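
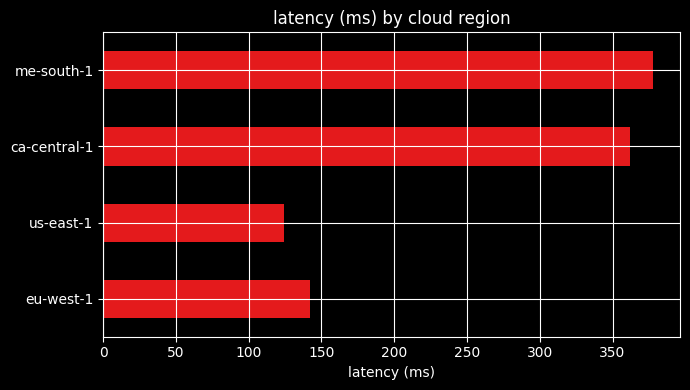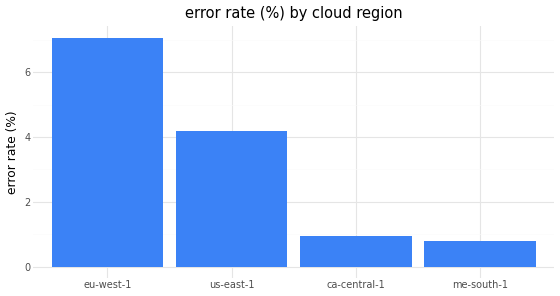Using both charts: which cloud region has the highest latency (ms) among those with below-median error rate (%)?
Chart 2 median error rate (%) ≈ 3; below-median cloud regions: ca-central-1, me-south-1. Among those, me-south-1 has the highest latency (ms) (≈ 400).

me-south-1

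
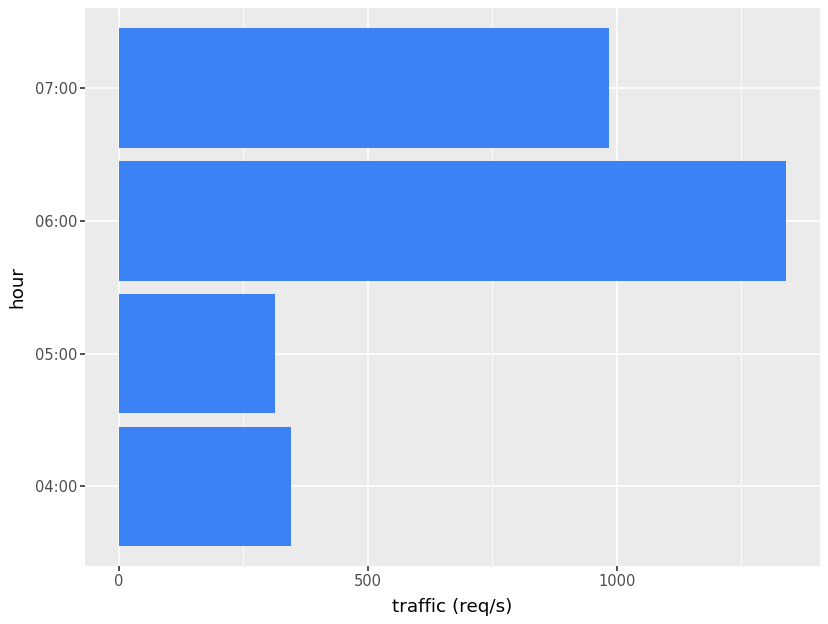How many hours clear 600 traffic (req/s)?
Above 600: 06:00, 07:00.

2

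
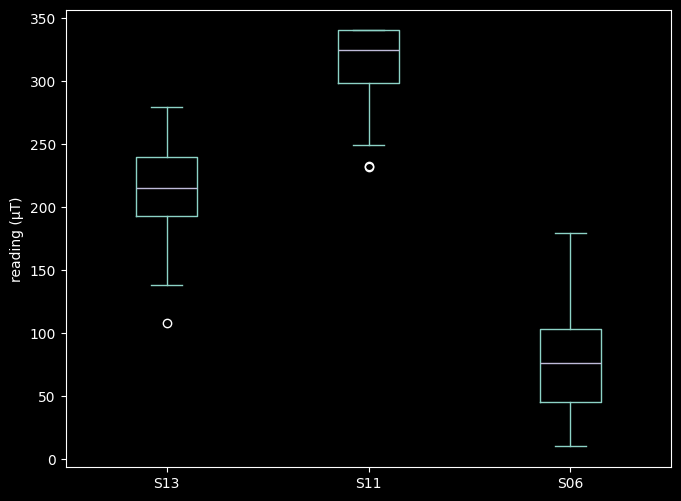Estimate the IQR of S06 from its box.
≈ 50

Q3 ≈ 100, Q1 ≈ 50; IQR ≈ 50.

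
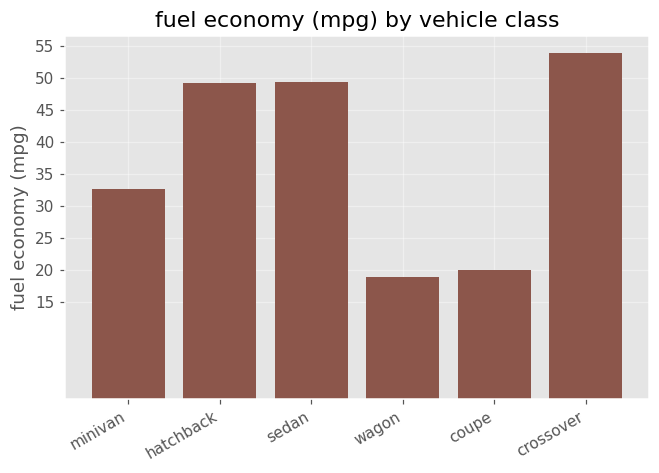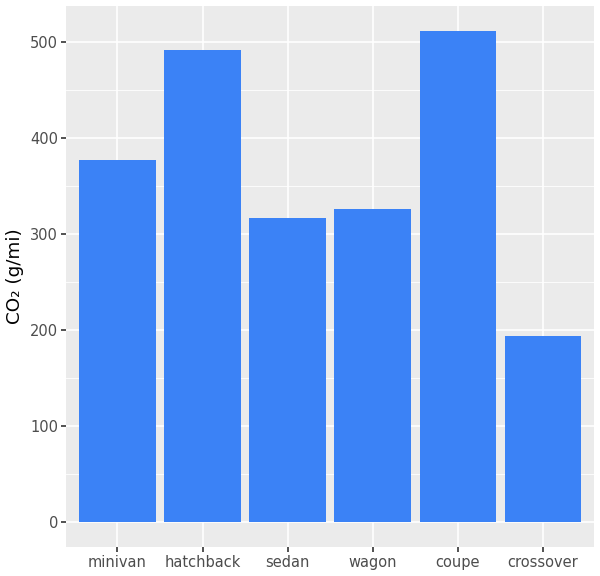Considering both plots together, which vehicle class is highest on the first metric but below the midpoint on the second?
Chart 2 median CO₂ (g/mi) ≈ 350; below-median vehicle classes: sedan, wagon, crossover. Among those, crossover has the highest fuel economy (mpg) (≈ 55).

crossover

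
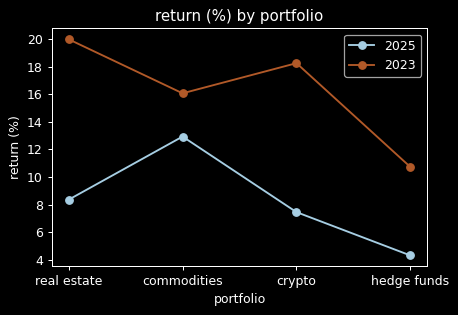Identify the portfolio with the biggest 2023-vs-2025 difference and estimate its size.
real estate: 2023 ≈ 20, 2025 ≈ 8 → gap ≈ 12. Next-largest (crypto) is only ≈ 10.

real estate, ≈ 12 %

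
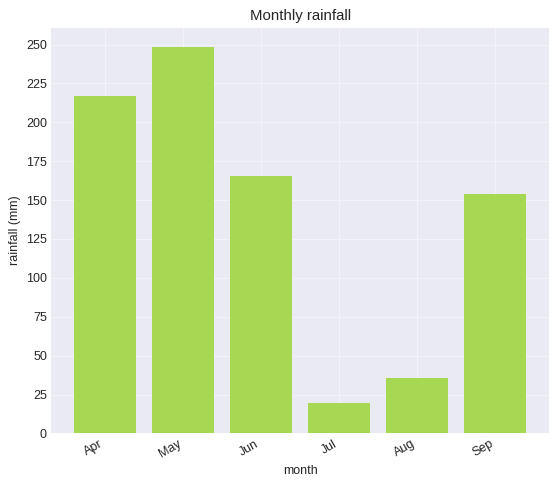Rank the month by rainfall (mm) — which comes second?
Apr

Top 3: May ≈ 250, Apr ≈ 225, Jun ≈ 175.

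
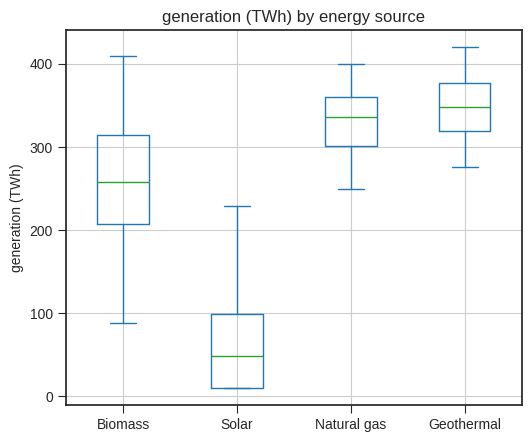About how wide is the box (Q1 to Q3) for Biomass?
≈ 125

Q3 ≈ 325, Q1 ≈ 200; IQR ≈ 125.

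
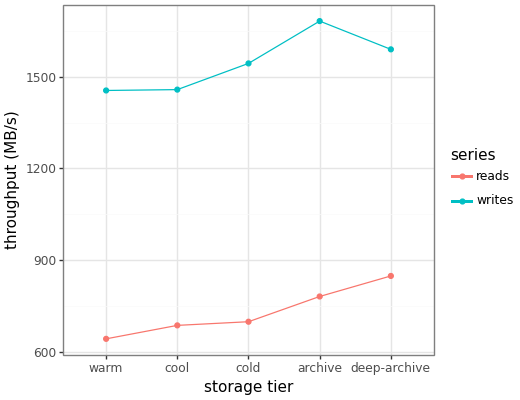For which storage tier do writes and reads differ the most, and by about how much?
archive, ≈ 900 MB/s

archive: writes ≈ 1700, reads ≈ 800 → gap ≈ 900. Next-largest (cold) is only ≈ 800.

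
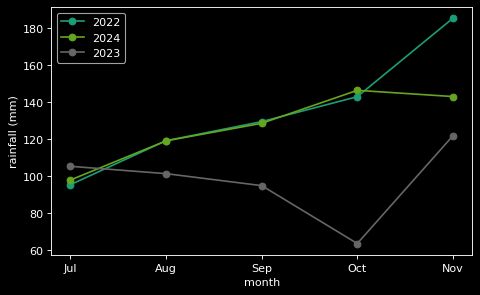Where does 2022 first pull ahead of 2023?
Aug

Jul: 2022 ≈ 100 vs 2023 ≈ 100 (not yet); Aug: 2022 ≈ 120 vs 2023 ≈ 100 (first crossover).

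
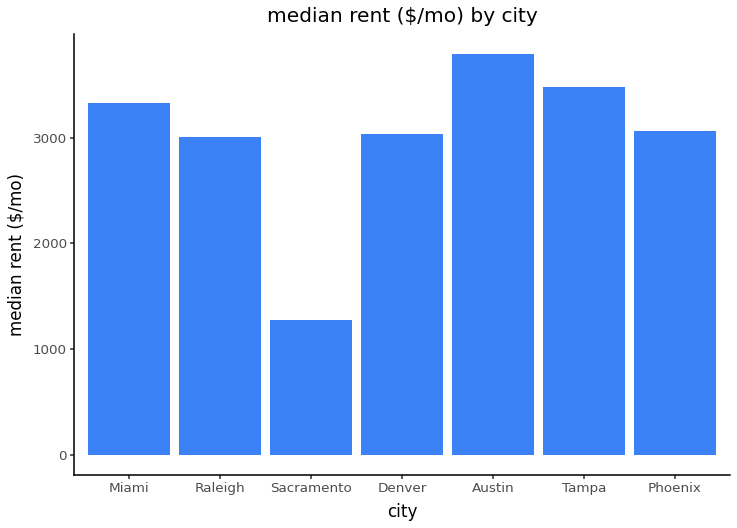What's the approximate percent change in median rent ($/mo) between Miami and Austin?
≈ +14.3%

Miami ≈ 3500, Austin ≈ 4000; (4000 − 3500) / 3500 ≈ +14.3%.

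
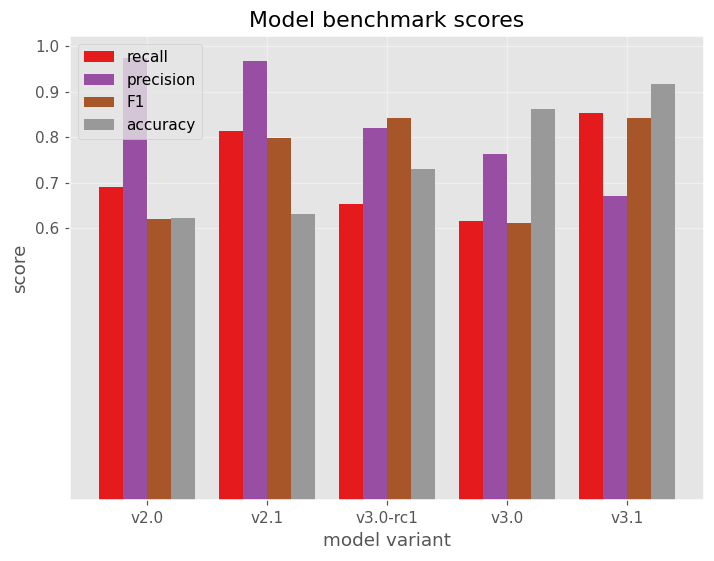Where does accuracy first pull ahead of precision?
v3.0

v3.0-rc1: accuracy ≈ 0.7 vs precision ≈ 0.8 (not yet); v3.0: accuracy ≈ 0.9 vs precision ≈ 0.8 (first crossover).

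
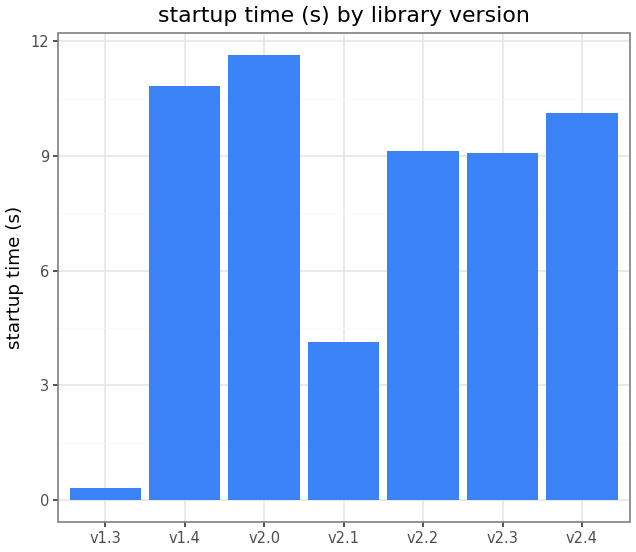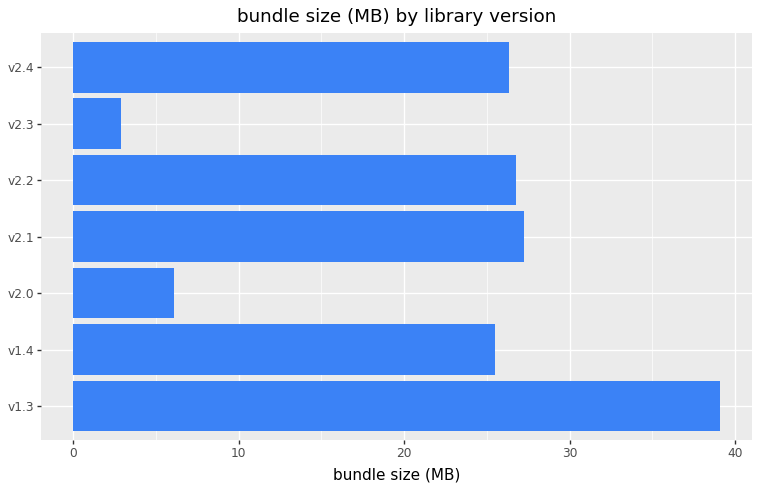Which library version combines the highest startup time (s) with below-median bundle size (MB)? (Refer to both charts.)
v2.0

Chart 2 median bundle size (MB) ≈ 25; below-median library versions: v1.4, v2.0, v2.3. Among those, v2.0 has the highest startup time (s) (≈ 12).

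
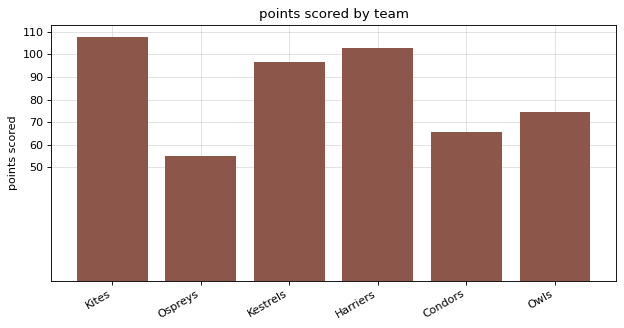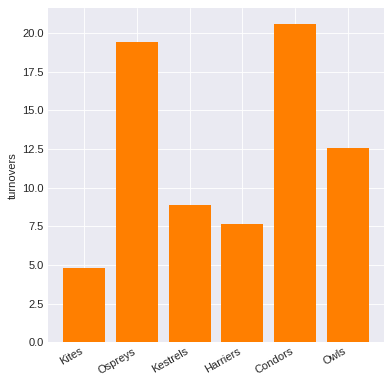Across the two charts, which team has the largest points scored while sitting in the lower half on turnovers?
Chart 2 median turnovers ≈ 10; below-median teams: Kites, Kestrels, Harriers. Among those, Kites has the highest points scored (≈ 110).

Kites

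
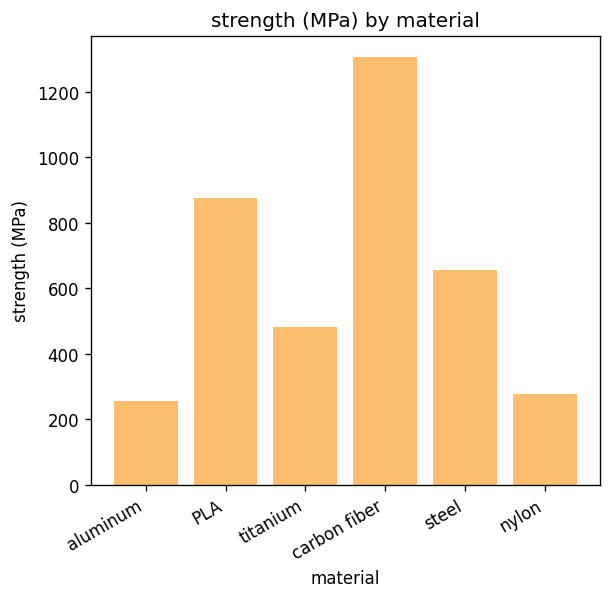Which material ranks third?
Top 4: carbon fiber ≈ 1400, PLA ≈ 800, steel ≈ 600, titanium ≈ 400.

steel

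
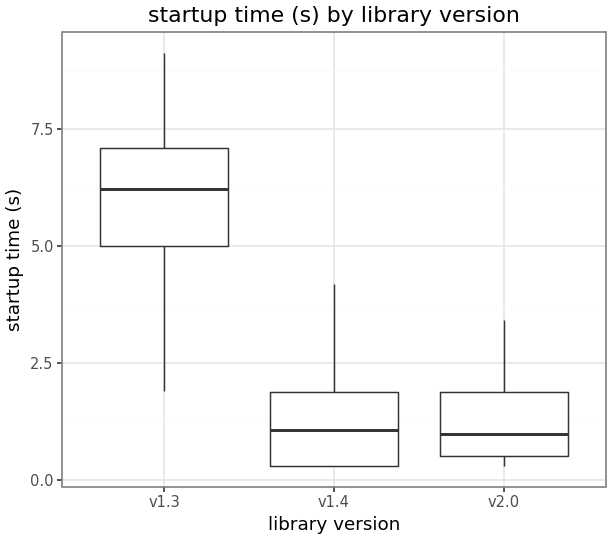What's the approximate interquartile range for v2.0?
Q3 ≈ 2.0, Q1 ≈ 0.5; IQR ≈ 1.5.

≈ 1.5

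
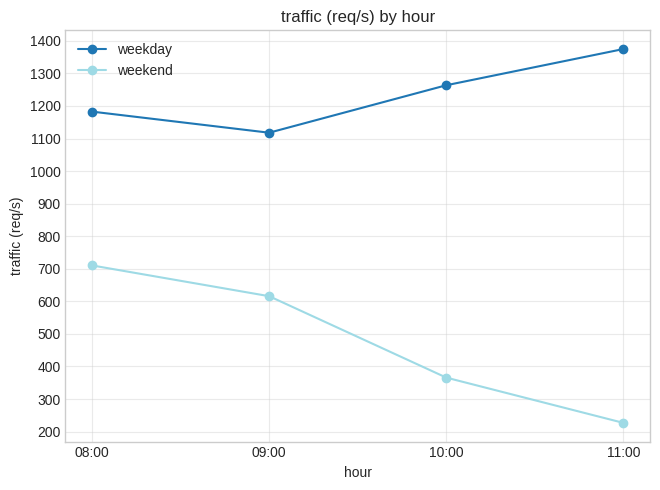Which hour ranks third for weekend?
Top 4 for weekend: 08:00 ≈ 700, 09:00 ≈ 600, 10:00 ≈ 400, 11:00 ≈ 200.

10:00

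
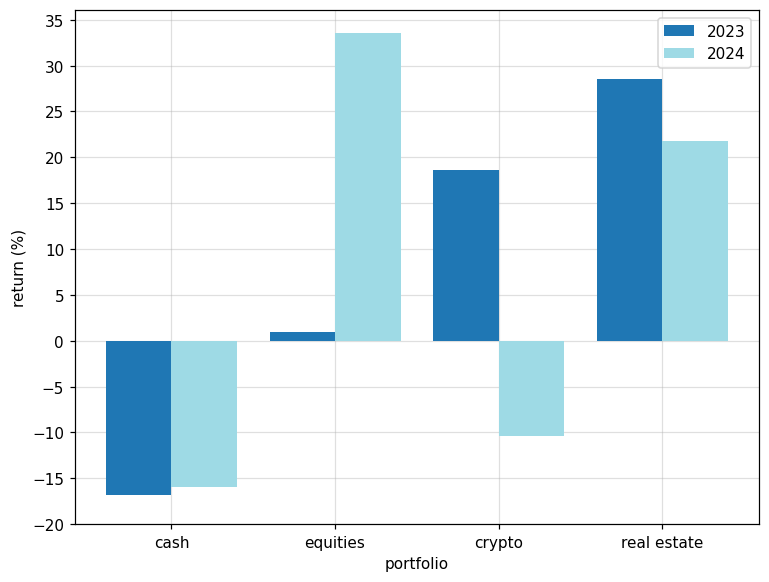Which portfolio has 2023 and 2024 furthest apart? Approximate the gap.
equities, ≈ 35 %

equities: 2023 ≈ 0, 2024 ≈ 35 → gap ≈ 35. Next-largest (crypto) is only ≈ 30.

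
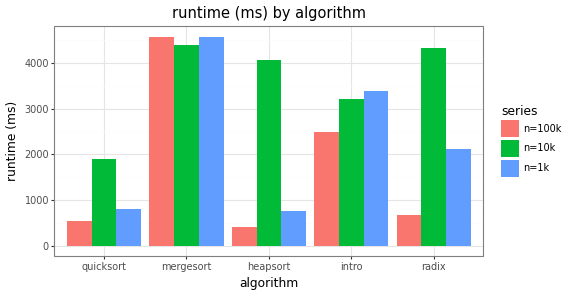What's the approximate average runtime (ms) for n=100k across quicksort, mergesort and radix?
≈ 1833

(500 + 4500 + 500) / 3 ≈ 1833.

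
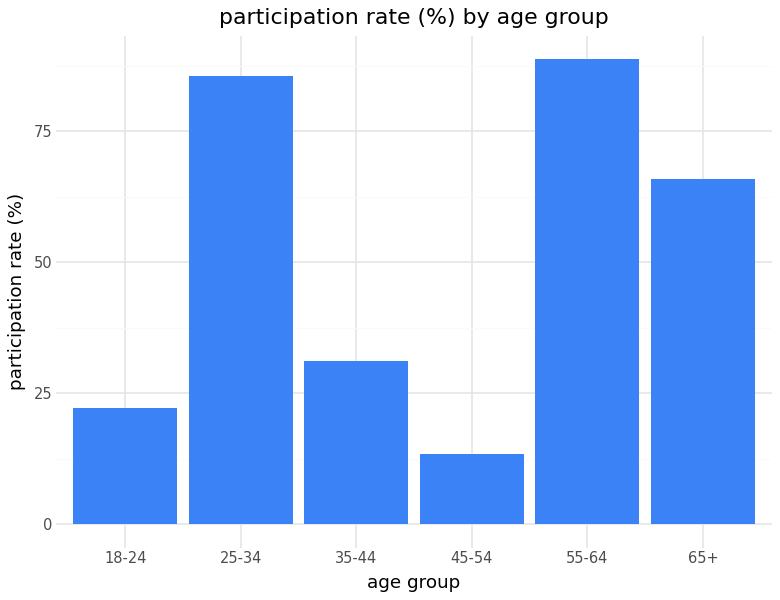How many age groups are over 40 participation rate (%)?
Above 40: 25-34, 55-64, 65+.

3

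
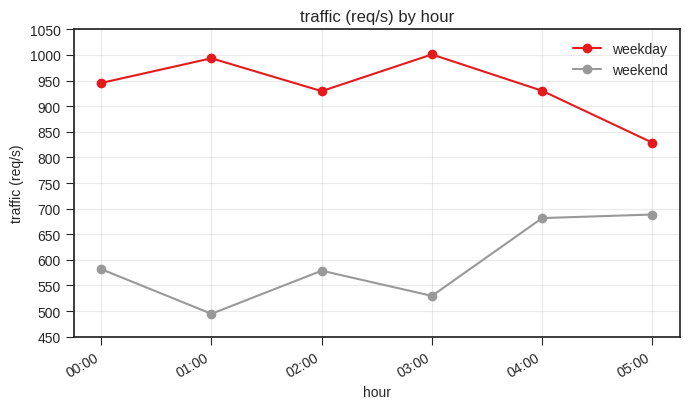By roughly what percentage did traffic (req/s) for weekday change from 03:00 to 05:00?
≈ -15%

03:00 ≈ 1000, 05:00 ≈ 850; (850 − 1000) / 1000 ≈ -15%.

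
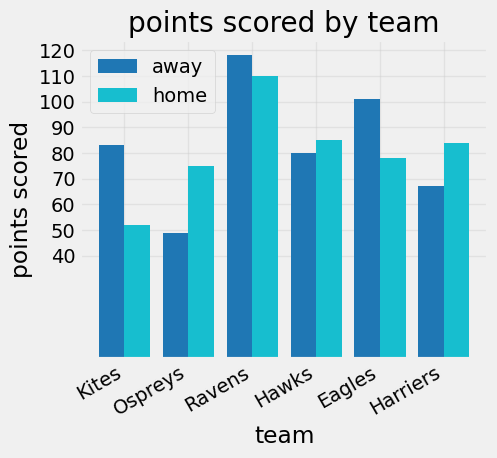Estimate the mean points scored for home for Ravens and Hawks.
(110 + 80) / 2 ≈ 95.

≈ 95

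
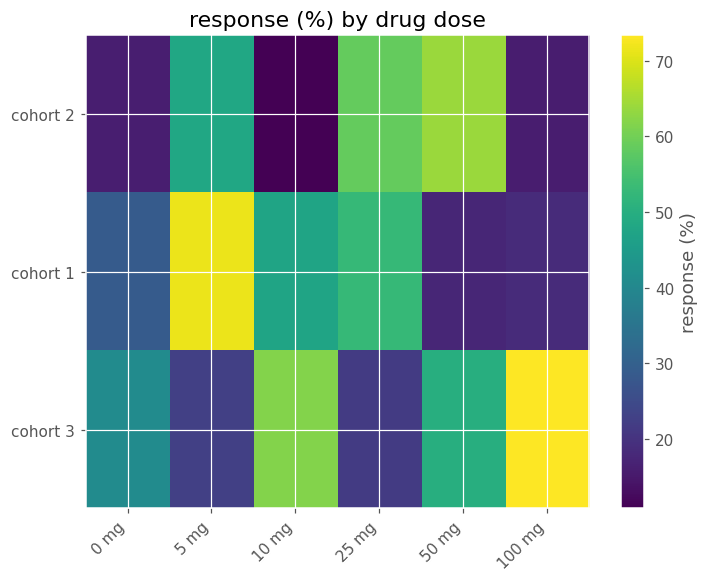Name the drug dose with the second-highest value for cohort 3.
10 mg

Top 3 for cohort 3: 100 mg ≈ 70, 10 mg ≈ 60, 50 mg ≈ 50.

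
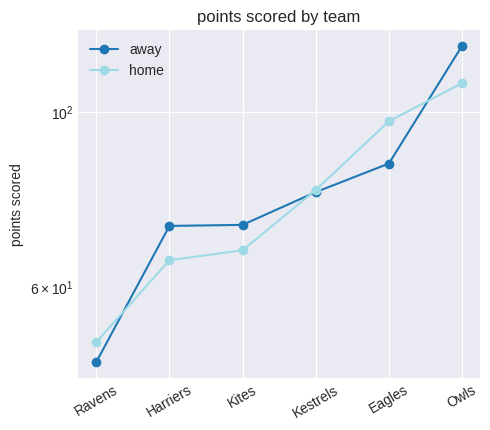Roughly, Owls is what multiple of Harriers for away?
Owls ≈ 120, Harriers ≈ 70; 120/70 ≈ 1.71.

≈ 1.71×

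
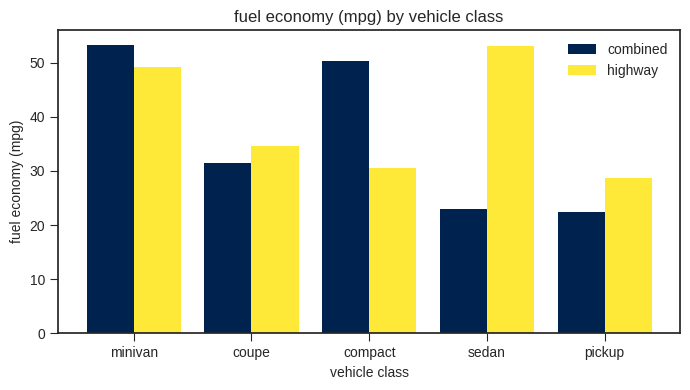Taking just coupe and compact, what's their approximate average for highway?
(35 + 30) / 2 ≈ 32.

≈ 32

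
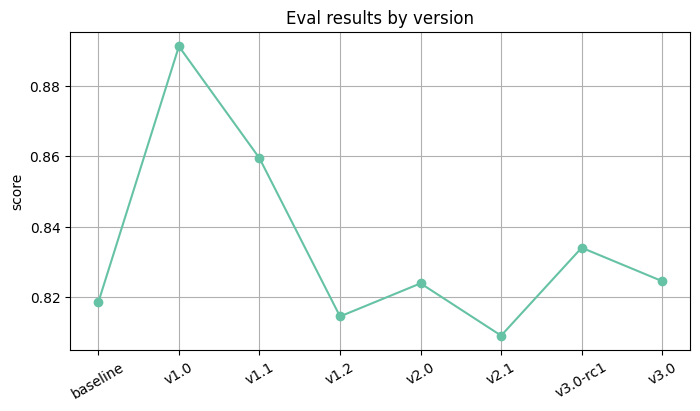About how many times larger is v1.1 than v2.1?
≈ 1.06×

v1.1 ≈ 0.86, v2.1 ≈ 0.81; 0.86/0.81 ≈ 1.06.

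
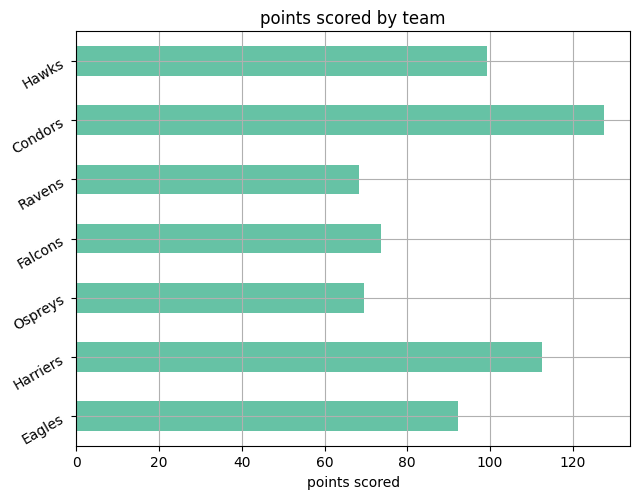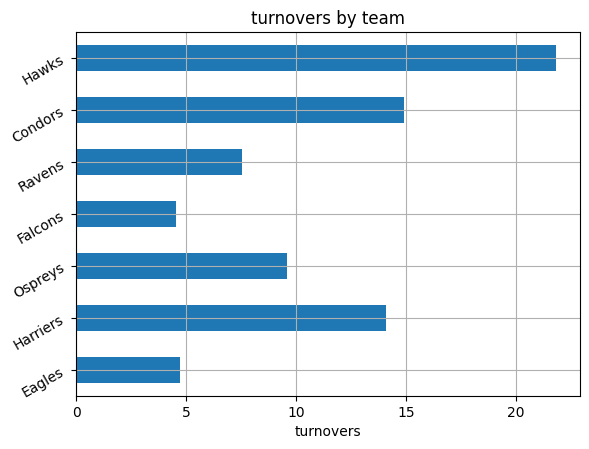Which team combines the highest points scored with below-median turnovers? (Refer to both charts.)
Chart 2 median turnovers ≈ 10; below-median teams: Eagles, Falcons, Ravens. Among those, Eagles has the highest points scored (≈ 100).

Eagles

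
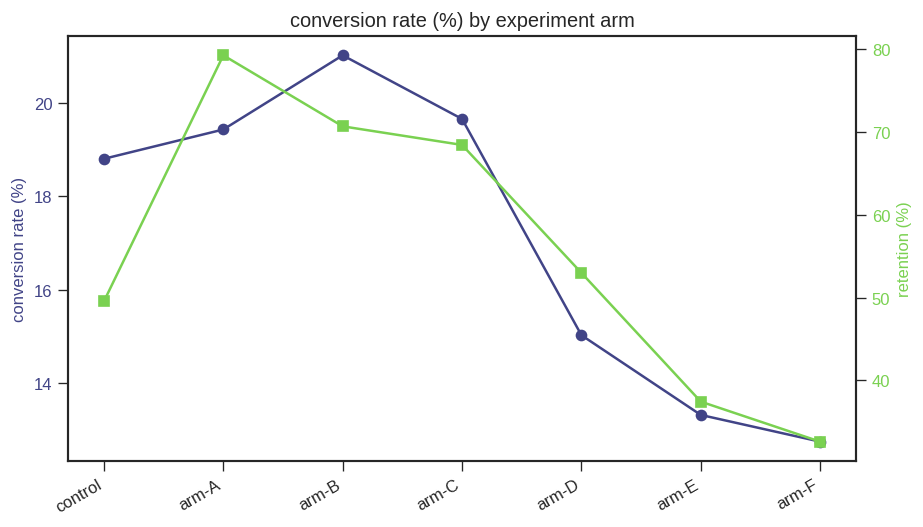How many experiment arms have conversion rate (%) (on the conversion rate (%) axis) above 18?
4

Above 18: control, arm-A, arm-B, arm-C.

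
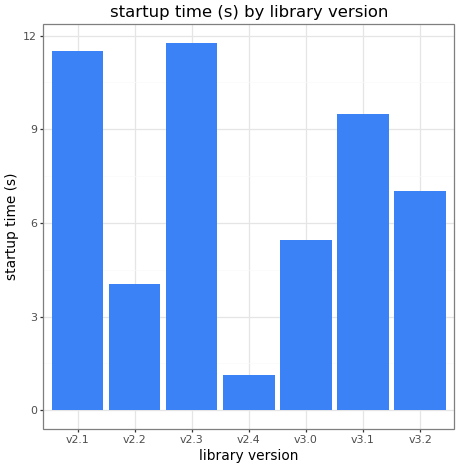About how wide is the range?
Max v2.3 ≈ 12, min v2.4 ≈ 1; range ≈ 11.

≈ 11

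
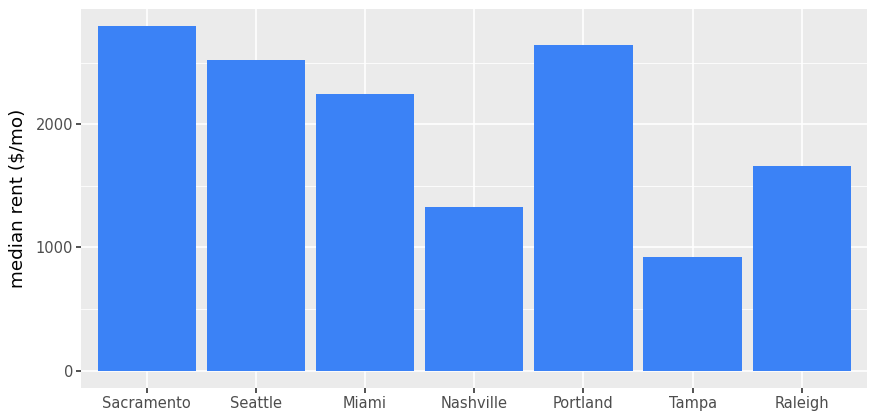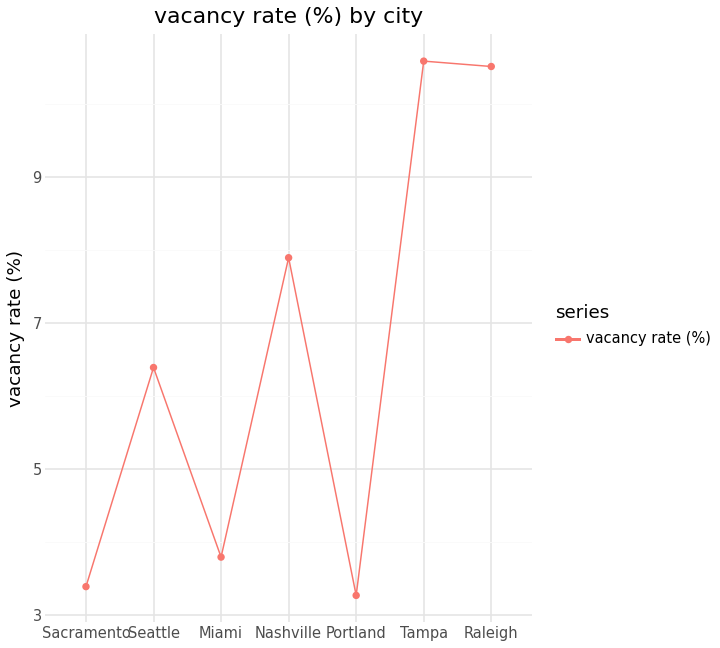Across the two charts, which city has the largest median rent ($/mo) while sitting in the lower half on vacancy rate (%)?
Chart 2 median vacancy rate (%) ≈ 6; below-median cities: Sacramento, Miami, Portland. Among those, Sacramento has the highest median rent ($/mo) (≈ 3000).

Sacramento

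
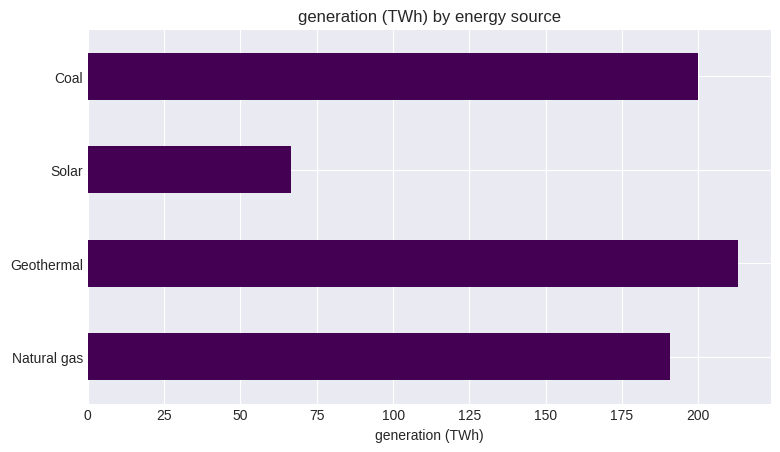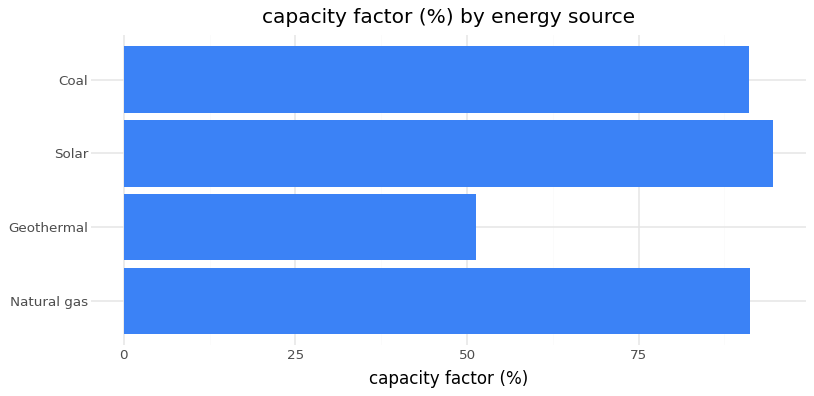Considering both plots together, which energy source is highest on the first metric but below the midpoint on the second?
Geothermal

Chart 2 median capacity factor (%) ≈ 90; below-median energy sources: Geothermal, Coal. Among those, Geothermal has the highest generation (TWh) (≈ 220).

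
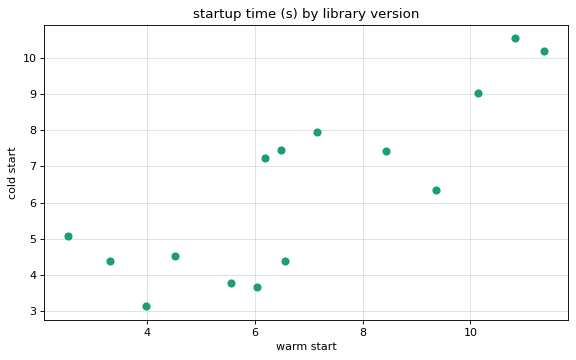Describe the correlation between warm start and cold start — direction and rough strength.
positive, strong

Points are positively correlated; strong (|r| ≈ 0.8).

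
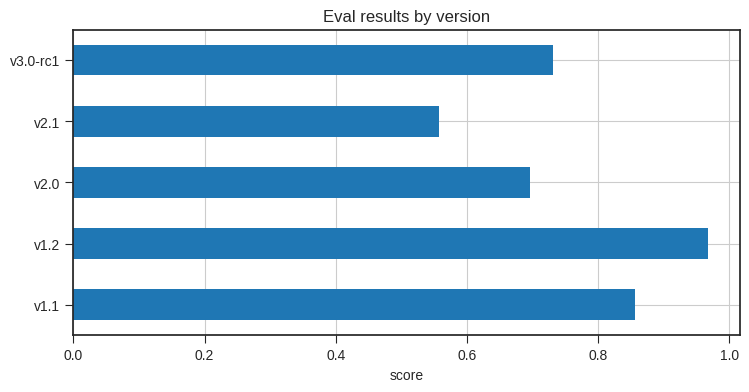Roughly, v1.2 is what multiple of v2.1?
≈ 1.67×

v1.2 ≈ 1.0, v2.1 ≈ 0.6; 1.0/0.6 ≈ 1.67.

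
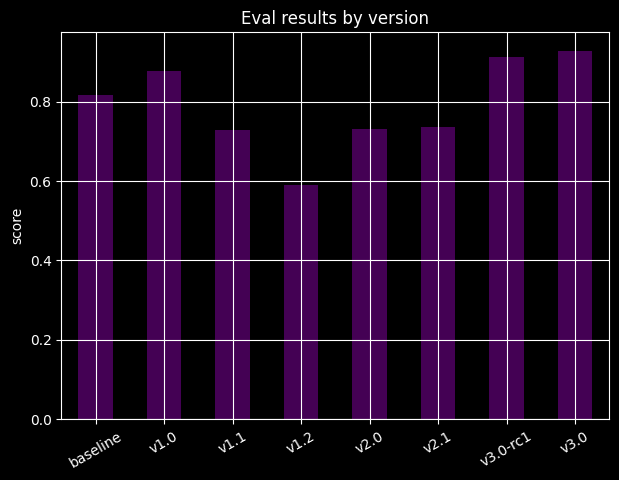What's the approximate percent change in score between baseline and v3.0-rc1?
≈ +12.5%

baseline ≈ 0.8, v3.0-rc1 ≈ 0.9; (0.9 − 0.8) / 0.8 ≈ +12.5%.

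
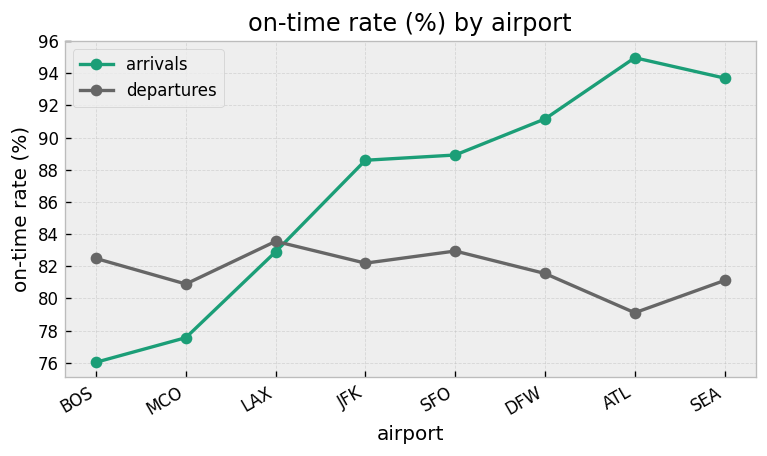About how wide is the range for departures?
Max LAX ≈ 84, min ATL ≈ 80; range ≈ 4.

≈ 4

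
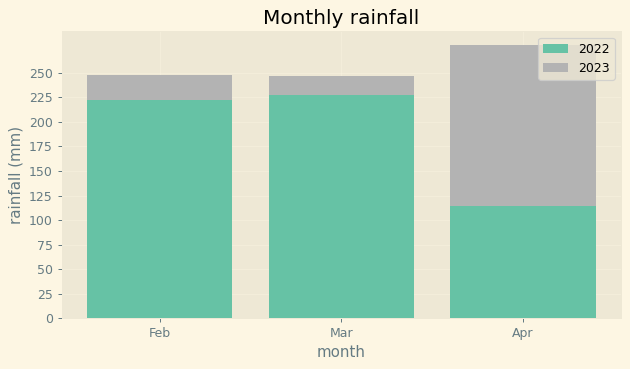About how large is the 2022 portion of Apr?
≈ 125

2022 top ≈ 125, bottom ≈ 0; segment ≈ 125.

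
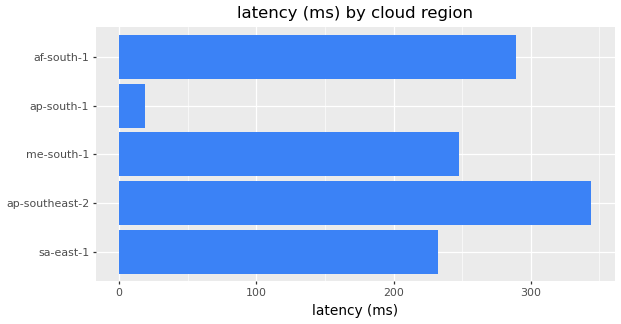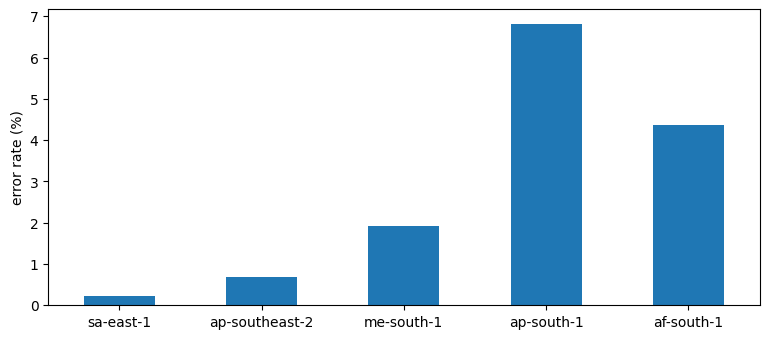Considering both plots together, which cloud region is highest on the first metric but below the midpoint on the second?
Chart 2 median error rate (%) ≈ 2; below-median cloud regions: sa-east-1, ap-southeast-2. Among those, ap-southeast-2 has the highest latency (ms) (≈ 350).

ap-southeast-2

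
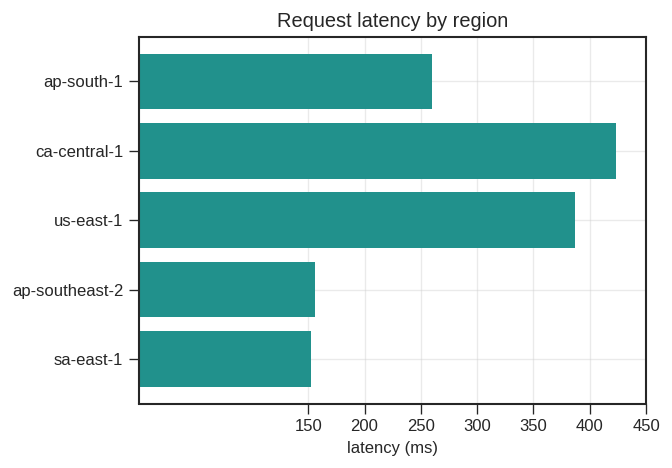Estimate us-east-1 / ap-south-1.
≈ 1.6×

us-east-1 ≈ 400, ap-south-1 ≈ 250; 400/250 ≈ 1.6.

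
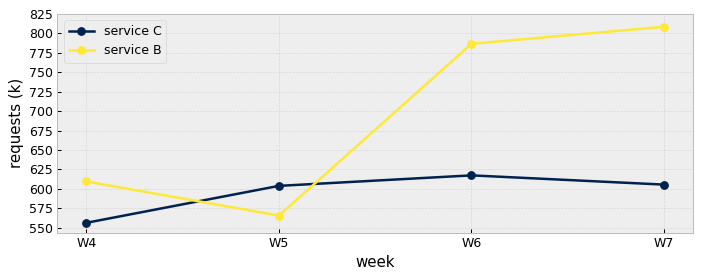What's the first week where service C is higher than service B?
W5

W4: service C ≈ 550 vs service B ≈ 600 (not yet); W5: service C ≈ 600 vs service B ≈ 575 (first crossover).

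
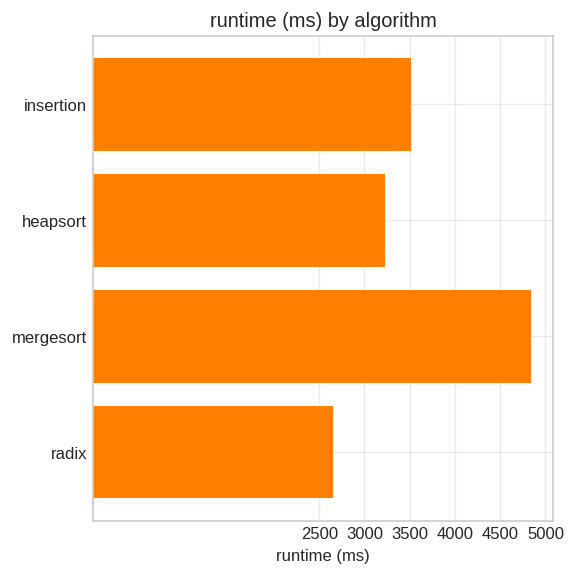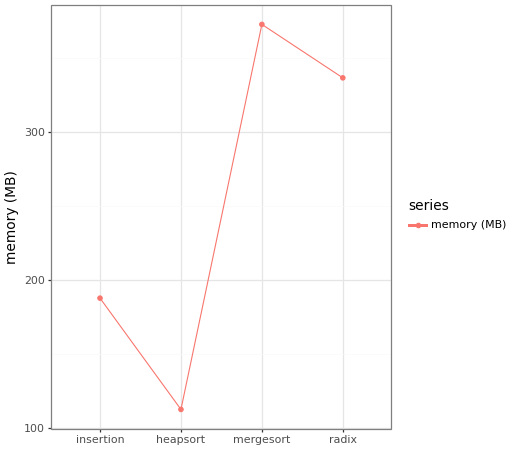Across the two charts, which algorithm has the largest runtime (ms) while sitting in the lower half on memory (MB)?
insertion

Chart 2 median memory (MB) ≈ 250; below-median algorithms: insertion, heapsort. Among those, insertion has the highest runtime (ms) (≈ 3500).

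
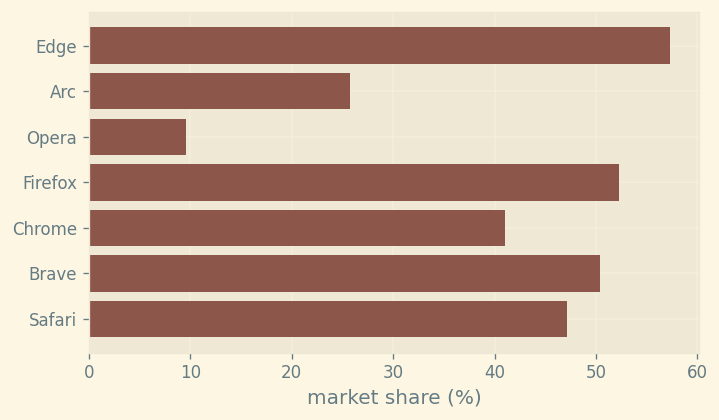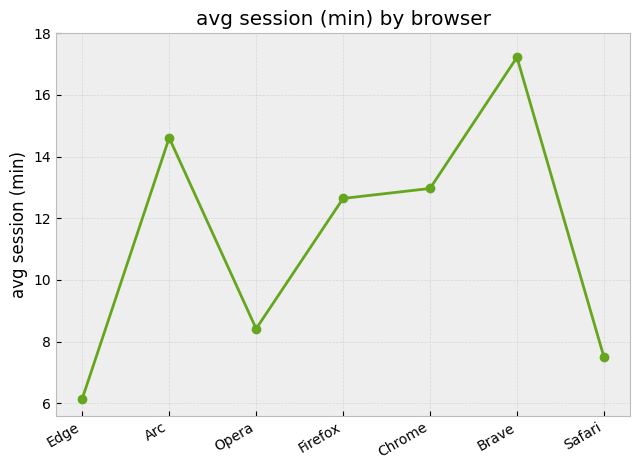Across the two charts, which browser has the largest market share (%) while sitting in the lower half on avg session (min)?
Edge

Chart 2 median avg session (min) ≈ 12; below-median browsers: Edge, Opera, Safari. Among those, Edge has the highest market share (%) (≈ 60).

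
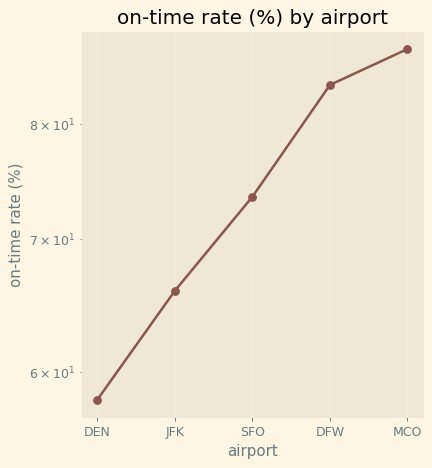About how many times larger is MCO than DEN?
≈ 1.42×

MCO ≈ 85, DEN ≈ 60; 85/60 ≈ 1.42.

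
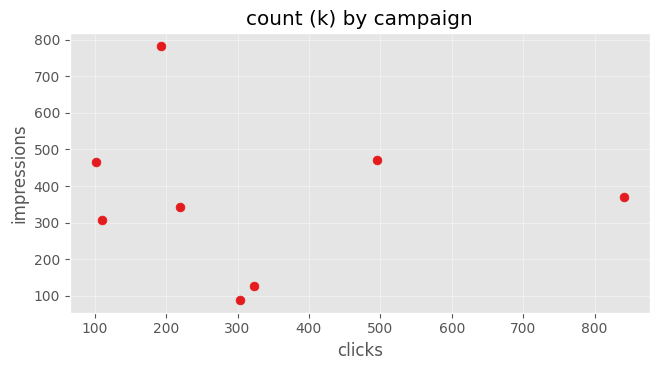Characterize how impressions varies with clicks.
Points are roughly uncorrelated; weak (|r| ≈ 0.1).

no clear correlation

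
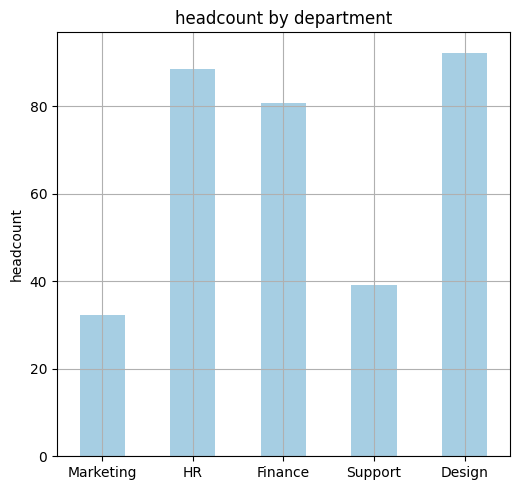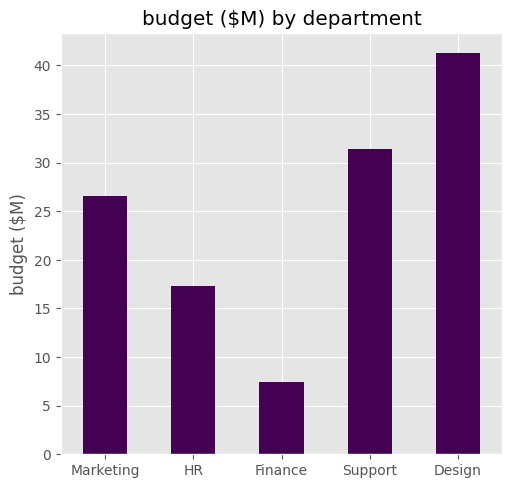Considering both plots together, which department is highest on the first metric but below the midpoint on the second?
Chart 2 median budget ($M) ≈ 25; below-median departments: HR, Finance. Among those, HR has the highest headcount (≈ 90).

HR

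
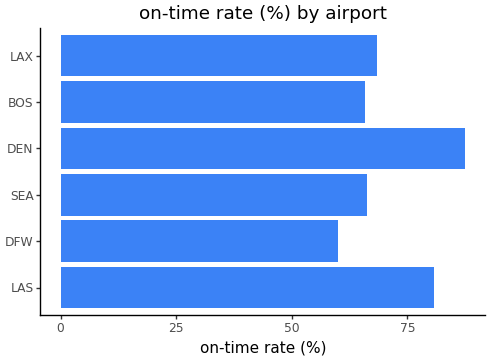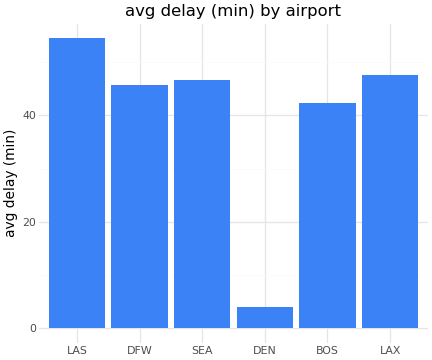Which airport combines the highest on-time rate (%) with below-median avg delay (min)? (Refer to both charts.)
DEN

Chart 2 median avg delay (min) ≈ 45; below-median airports: DFW, DEN, BOS. Among those, DEN has the highest on-time rate (%) (≈ 90).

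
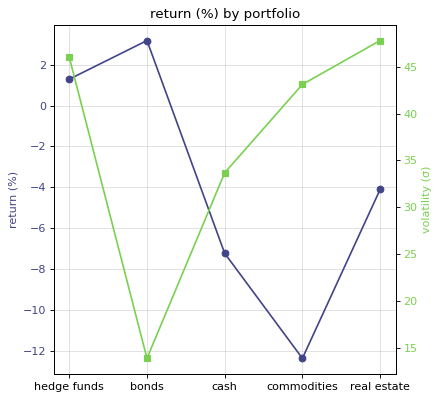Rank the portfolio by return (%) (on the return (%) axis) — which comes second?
hedge funds

Top 3 (on the return (%) axis): bonds ≈ 4, hedge funds ≈ 2, real estate ≈ -4.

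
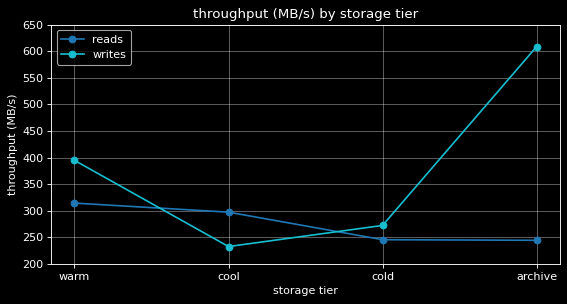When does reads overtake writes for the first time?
cool

warm: reads ≈ 300 vs writes ≈ 400 (not yet); cool: reads ≈ 300 vs writes ≈ 250 (first crossover).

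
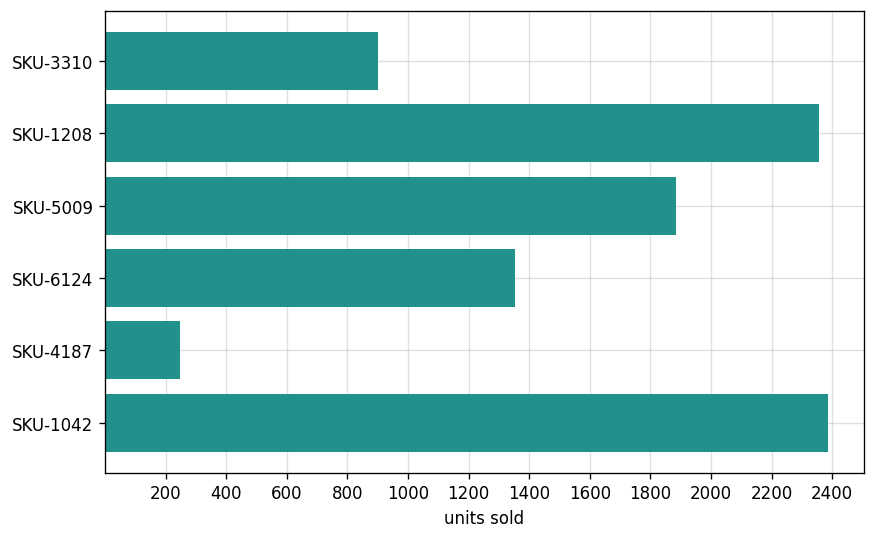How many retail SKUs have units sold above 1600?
Above 1600: SKU-1208, SKU-5009, SKU-1042.

3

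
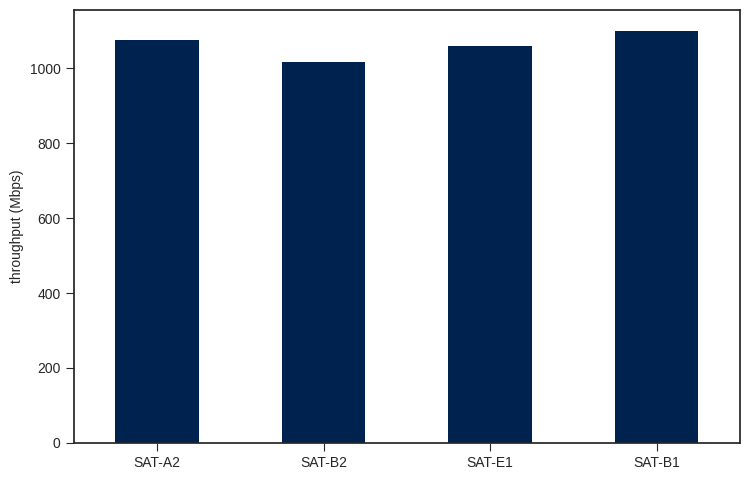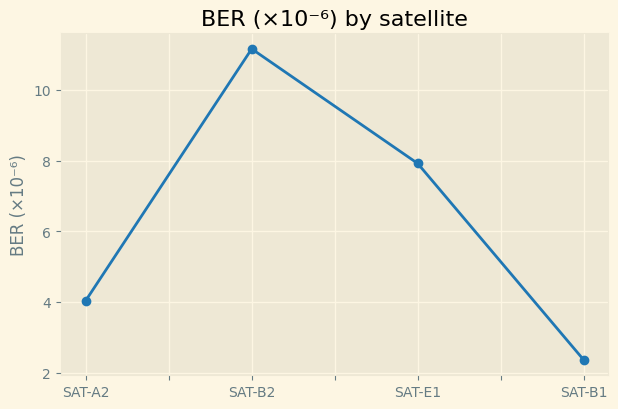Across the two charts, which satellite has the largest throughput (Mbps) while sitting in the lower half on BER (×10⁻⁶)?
SAT-B1

Chart 2 median BER (×10⁻⁶) ≈ 6; below-median satellites: SAT-A2, SAT-B1. Among those, SAT-B1 has the highest throughput (Mbps) (≈ 1200).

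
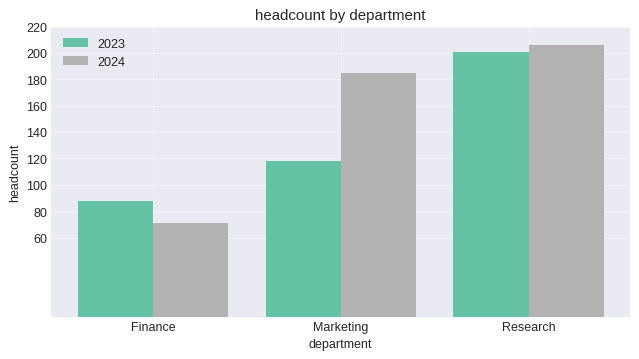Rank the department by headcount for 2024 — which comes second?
Top 3 for 2024: Research ≈ 200, Marketing ≈ 180, Finance ≈ 80.

Marketing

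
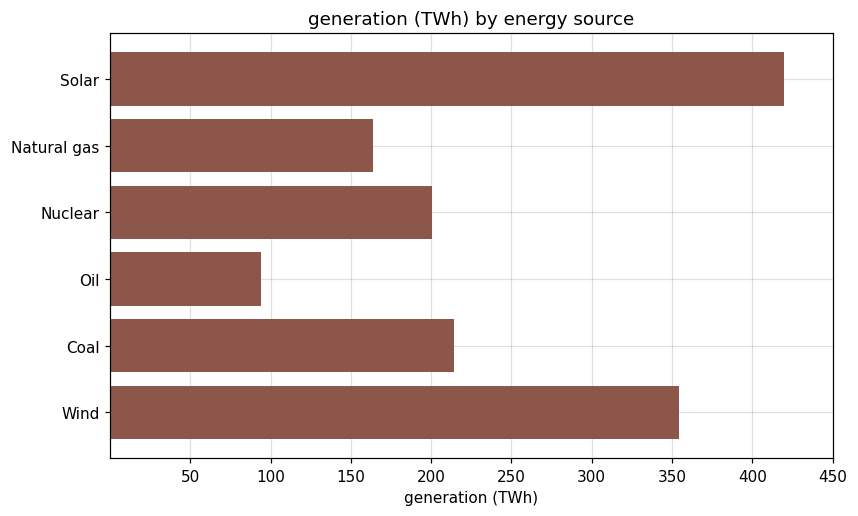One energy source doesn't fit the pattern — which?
Solar

Solar ≈ 400; the rest sit between ≈ 100 and ≈ 350.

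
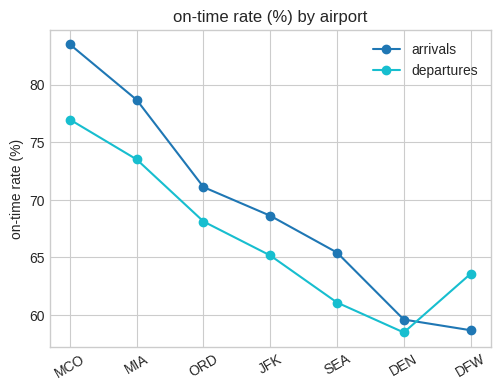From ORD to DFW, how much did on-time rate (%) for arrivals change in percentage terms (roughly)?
≈ -14.3%

ORD ≈ 70, DFW ≈ 60; (60 − 70) / 70 ≈ -14.3%.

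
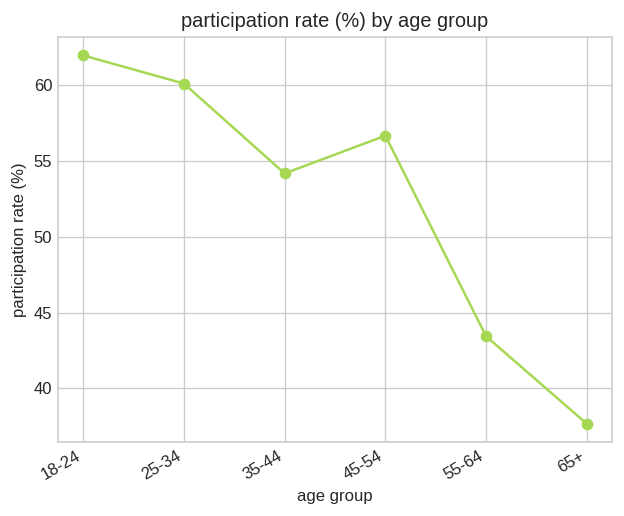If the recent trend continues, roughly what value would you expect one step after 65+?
Last three: 55, 45, 40 → slope ≈ -7.5/step → next ≈ 32.5.

≈ 32.5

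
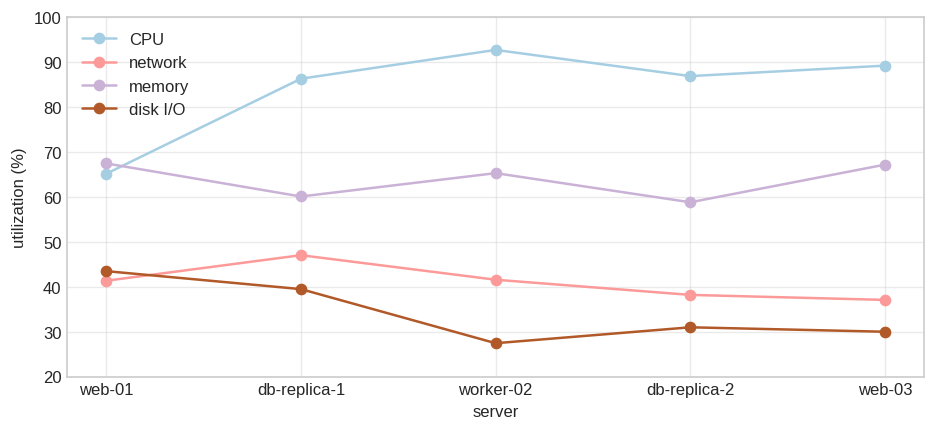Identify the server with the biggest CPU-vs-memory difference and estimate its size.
db-replica-2: CPU ≈ 90, memory ≈ 60 → gap ≈ 30. Next-largest (worker-02) is only ≈ 20.

db-replica-2, ≈ 30 %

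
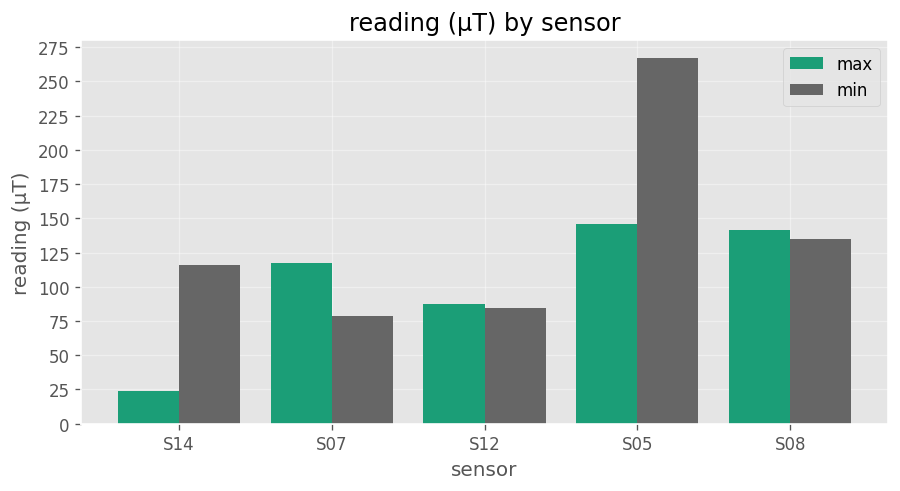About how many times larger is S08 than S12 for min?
≈ 1.67×

S08 ≈ 125, S12 ≈ 75; 125/75 ≈ 1.67.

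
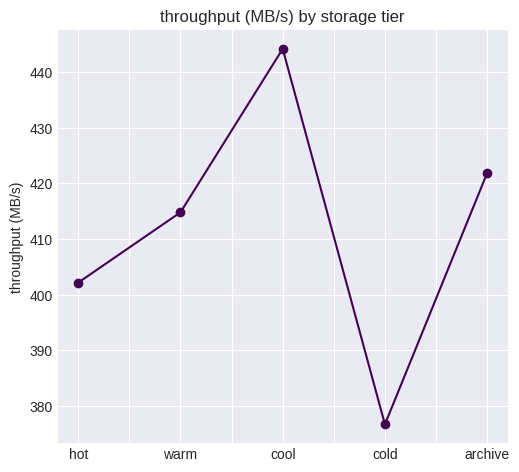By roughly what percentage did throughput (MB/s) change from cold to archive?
cold ≈ 380, archive ≈ 420; (420 − 380) / 380 ≈ +10.5%.

≈ +10.5%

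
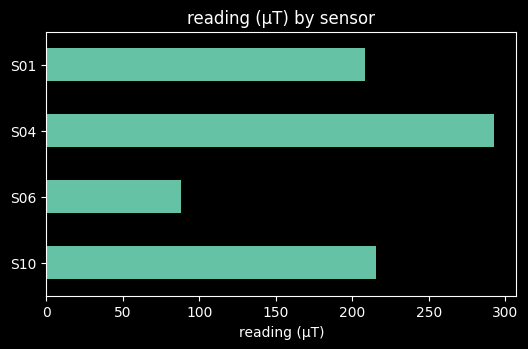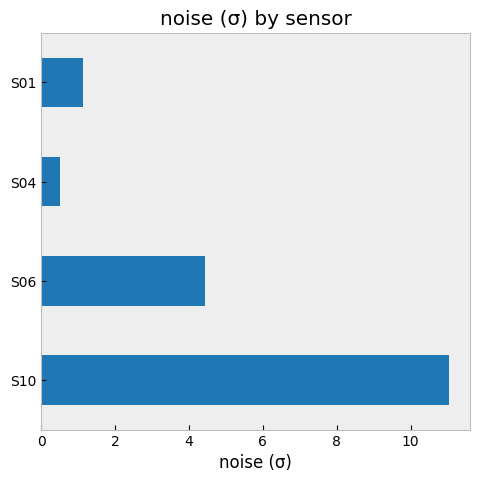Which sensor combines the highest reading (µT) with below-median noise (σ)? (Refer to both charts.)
Chart 2 median noise (σ) ≈ 2; below-median sensors: S04, S01. Among those, S04 has the highest reading (µT) (≈ 300).

S04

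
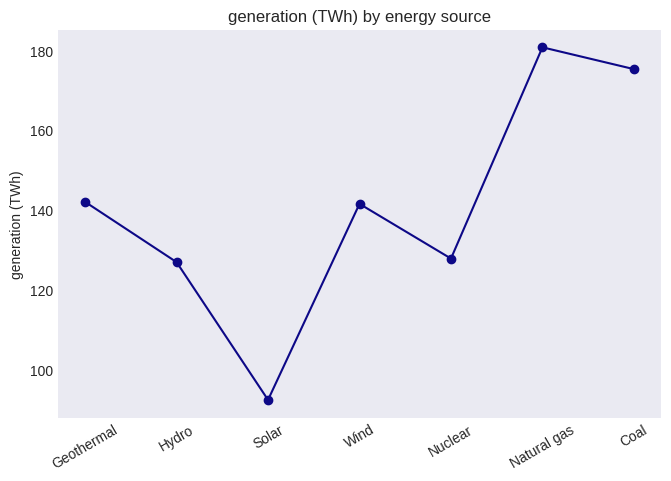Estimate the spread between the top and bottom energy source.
≈ 90

Max Natural gas ≈ 180, min Solar ≈ 90; range ≈ 90.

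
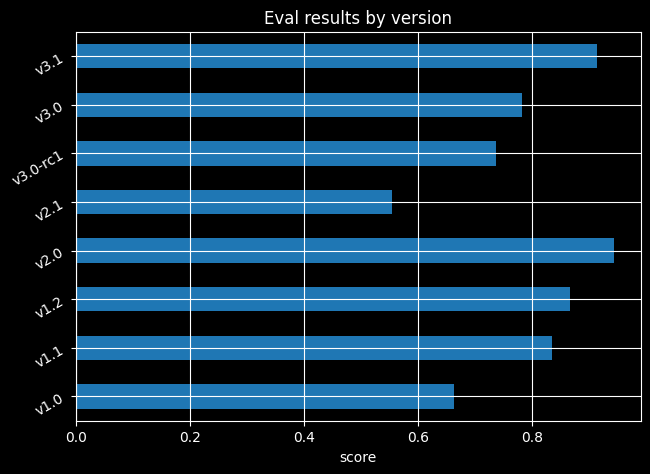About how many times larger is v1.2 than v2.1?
≈ 1.5×

v1.2 ≈ 0.9, v2.1 ≈ 0.6; 0.9/0.6 ≈ 1.5.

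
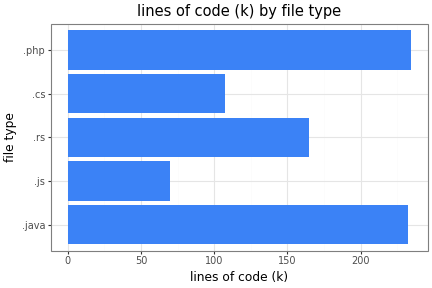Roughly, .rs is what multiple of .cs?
≈ 1.6×

.rs ≈ 160, .cs ≈ 100; 160/100 ≈ 1.6.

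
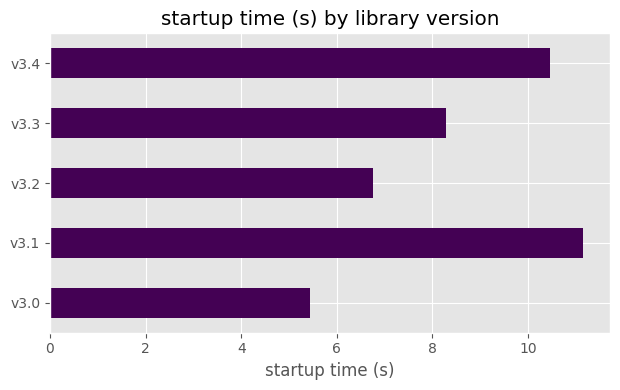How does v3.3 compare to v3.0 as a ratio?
v3.3 ≈ 8, v3.0 ≈ 5; 8/5 ≈ 1.6.

≈ 1.6×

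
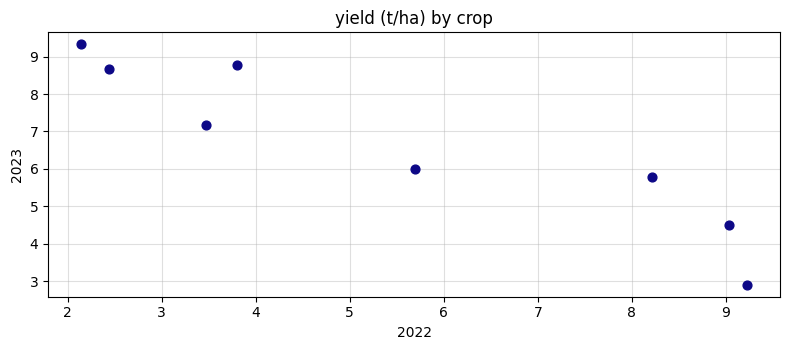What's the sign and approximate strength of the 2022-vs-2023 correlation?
negative, strong

Points are negatively correlated; strong (|r| ≈ 0.9).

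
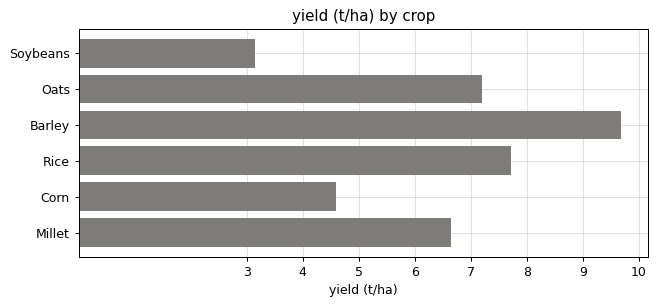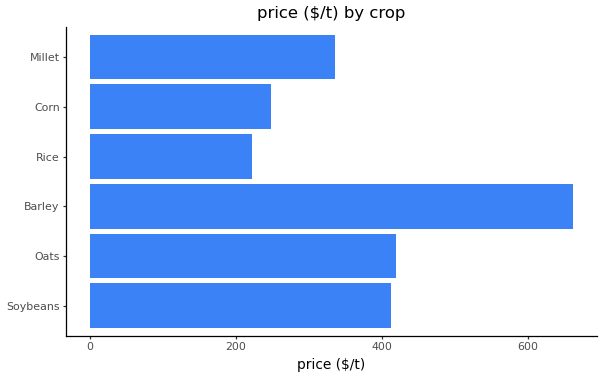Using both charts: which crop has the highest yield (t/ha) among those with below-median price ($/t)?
Rice

Chart 2 median price ($/t) ≈ 400; below-median crops: Rice, Corn, Millet. Among those, Rice has the highest yield (t/ha) (≈ 8).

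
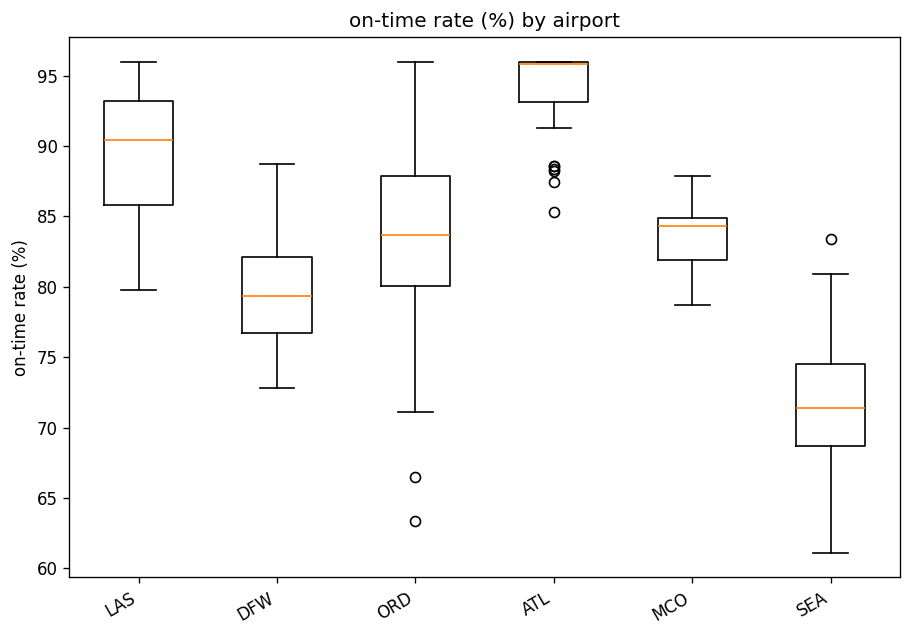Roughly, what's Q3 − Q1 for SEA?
Q3 ≈ 74, Q1 ≈ 68; IQR ≈ 6.

≈ 6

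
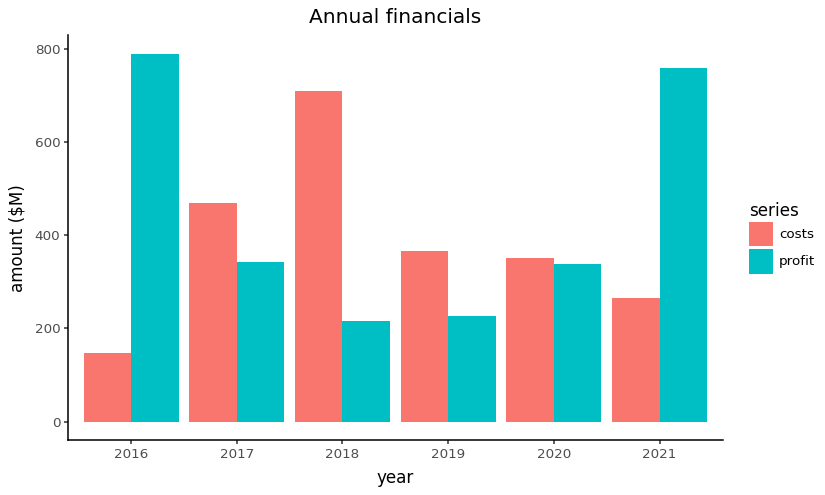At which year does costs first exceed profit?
2016: costs ≈ 100 vs profit ≈ 800 (not yet); 2017: costs ≈ 500 vs profit ≈ 300 (first crossover).

2017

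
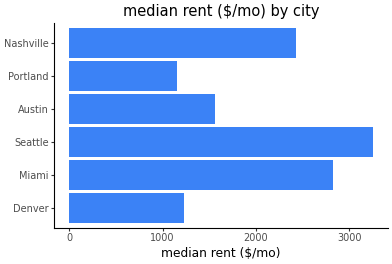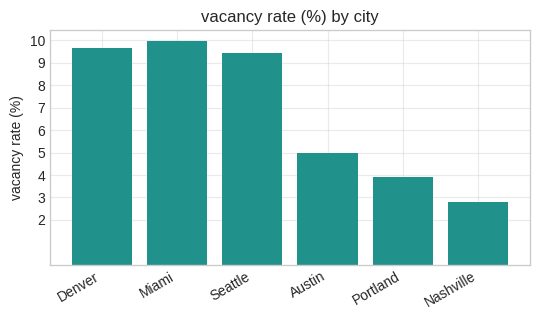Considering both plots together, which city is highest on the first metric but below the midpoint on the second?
Chart 2 median vacancy rate (%) ≈ 7; below-median cities: Austin, Portland, Nashville. Among those, Nashville has the highest median rent ($/mo) (≈ 2500).

Nashville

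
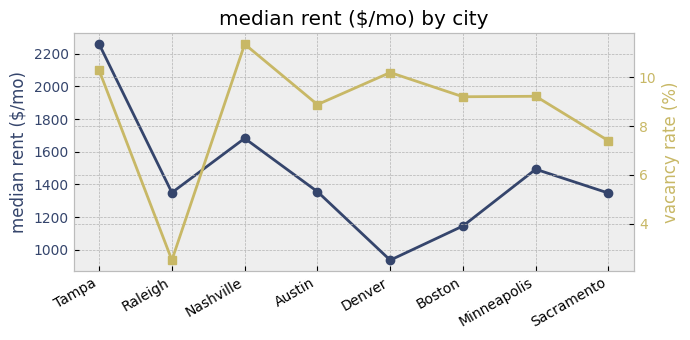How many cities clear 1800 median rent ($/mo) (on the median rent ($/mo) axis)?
Above 1800: Tampa.

1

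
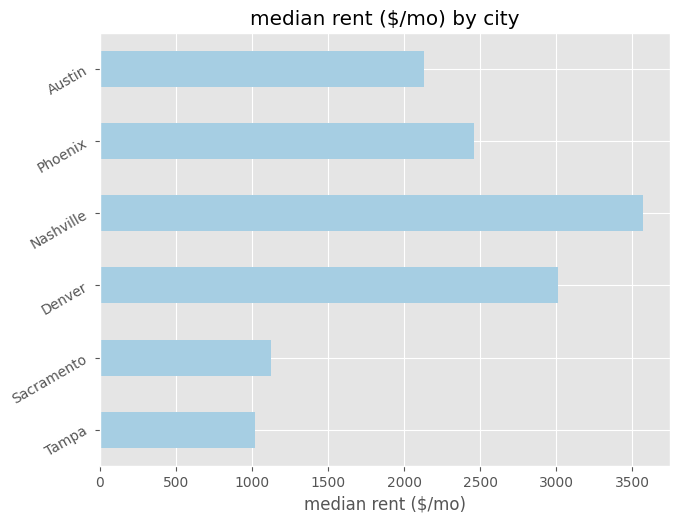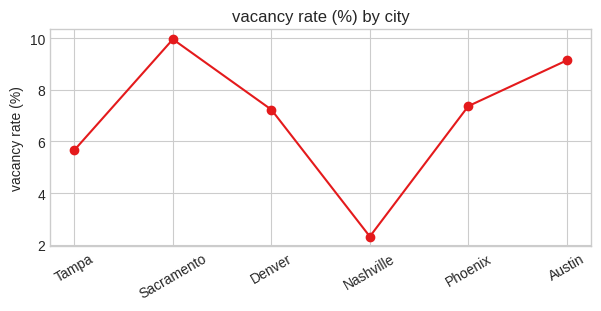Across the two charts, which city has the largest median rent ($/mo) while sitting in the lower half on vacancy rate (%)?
Chart 2 median vacancy rate (%) ≈ 7; below-median cities: Tampa, Denver, Nashville. Among those, Nashville has the highest median rent ($/mo) (≈ 3500).

Nashville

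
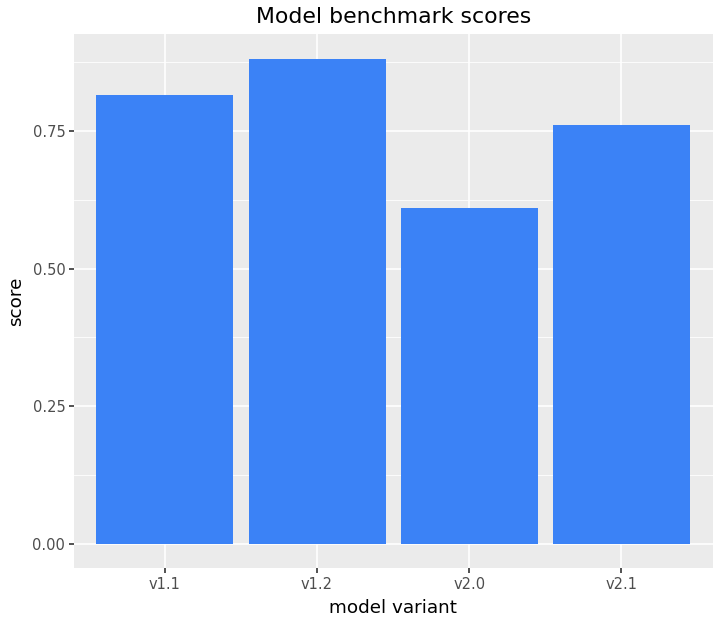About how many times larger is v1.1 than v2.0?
≈ 1.33×

v1.1 ≈ 0.8, v2.0 ≈ 0.6; 0.8/0.6 ≈ 1.33.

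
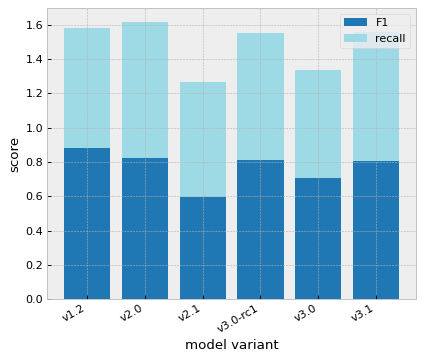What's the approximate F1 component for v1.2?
≈ 0.8

F1 top ≈ 0.8, bottom ≈ 0.0; segment ≈ 0.8.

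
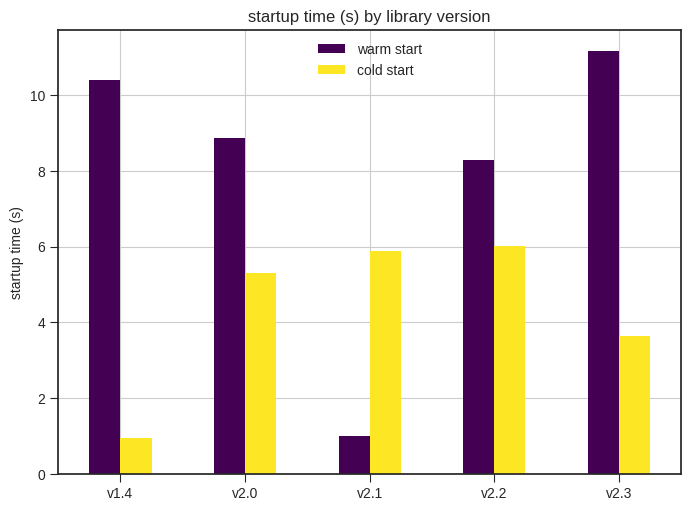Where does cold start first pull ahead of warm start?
v2.0: cold start ≈ 5 vs warm start ≈ 9 (not yet); v2.1: cold start ≈ 6 vs warm start ≈ 1 (first crossover).

v2.1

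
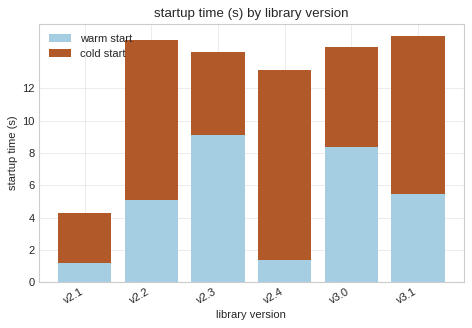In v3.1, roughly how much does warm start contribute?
warm start top ≈ 6, bottom ≈ 0; segment ≈ 6.

≈ 6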